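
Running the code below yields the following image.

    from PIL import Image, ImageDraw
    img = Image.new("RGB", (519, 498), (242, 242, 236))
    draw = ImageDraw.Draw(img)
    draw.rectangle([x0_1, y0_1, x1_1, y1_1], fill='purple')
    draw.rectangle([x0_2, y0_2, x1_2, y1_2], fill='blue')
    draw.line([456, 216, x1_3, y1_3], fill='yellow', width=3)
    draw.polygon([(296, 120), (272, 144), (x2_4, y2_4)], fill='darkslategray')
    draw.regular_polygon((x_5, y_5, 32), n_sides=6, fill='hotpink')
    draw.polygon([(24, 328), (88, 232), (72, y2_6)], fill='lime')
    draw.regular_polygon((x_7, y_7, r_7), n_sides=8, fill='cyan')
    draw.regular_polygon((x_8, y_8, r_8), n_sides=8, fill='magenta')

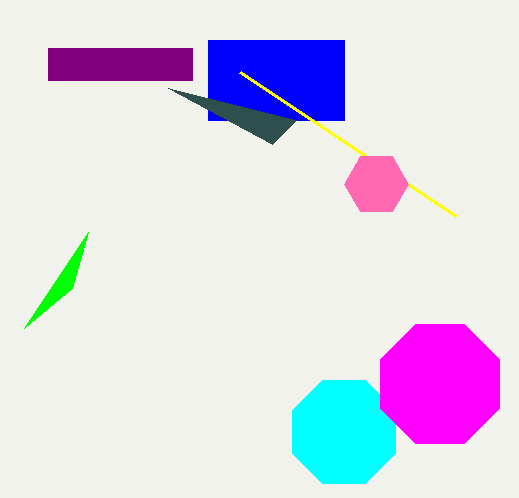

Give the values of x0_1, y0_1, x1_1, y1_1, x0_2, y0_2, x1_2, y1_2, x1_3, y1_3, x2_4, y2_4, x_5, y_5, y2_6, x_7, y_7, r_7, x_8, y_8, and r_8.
x0_1 = 48, y0_1 = 48, x1_1 = 192, y1_1 = 80, x0_2 = 208, y0_2 = 40, x1_2 = 344, y1_2 = 120, x1_3 = 240, y1_3 = 72, x2_4 = 168, y2_4 = 88, x_5 = 376, y_5 = 184, y2_6 = 288, x_7 = 344, y_7 = 432, r_7 = 56, x_8 = 440, y_8 = 384, r_8 = 64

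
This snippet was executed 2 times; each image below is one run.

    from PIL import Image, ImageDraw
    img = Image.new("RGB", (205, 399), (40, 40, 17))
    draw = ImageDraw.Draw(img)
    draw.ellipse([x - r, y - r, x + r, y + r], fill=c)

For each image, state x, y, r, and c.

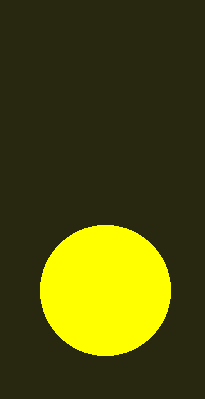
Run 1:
x = 105; y = 290; r = 65; c = 'yellow'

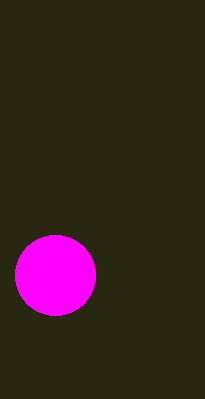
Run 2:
x = 55
y = 275
r = 40
c = 'magenta'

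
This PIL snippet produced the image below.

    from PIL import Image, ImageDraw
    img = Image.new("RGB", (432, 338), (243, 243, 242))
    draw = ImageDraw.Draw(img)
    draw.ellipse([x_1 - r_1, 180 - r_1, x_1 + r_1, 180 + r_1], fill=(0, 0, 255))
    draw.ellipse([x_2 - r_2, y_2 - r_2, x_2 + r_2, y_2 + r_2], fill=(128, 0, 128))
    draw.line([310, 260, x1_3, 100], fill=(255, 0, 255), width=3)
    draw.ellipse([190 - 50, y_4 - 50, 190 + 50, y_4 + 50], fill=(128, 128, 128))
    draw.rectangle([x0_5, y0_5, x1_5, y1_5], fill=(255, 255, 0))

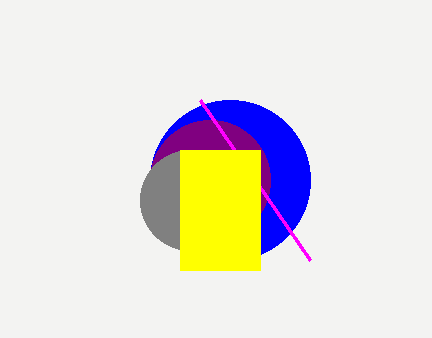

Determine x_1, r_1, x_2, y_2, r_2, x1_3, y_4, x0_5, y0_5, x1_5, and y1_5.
x_1 = 230
r_1 = 80
x_2 = 210
y_2 = 180
r_2 = 60
x1_3 = 200
y_4 = 200
x0_5 = 180
y0_5 = 150
x1_5 = 260
y1_5 = 270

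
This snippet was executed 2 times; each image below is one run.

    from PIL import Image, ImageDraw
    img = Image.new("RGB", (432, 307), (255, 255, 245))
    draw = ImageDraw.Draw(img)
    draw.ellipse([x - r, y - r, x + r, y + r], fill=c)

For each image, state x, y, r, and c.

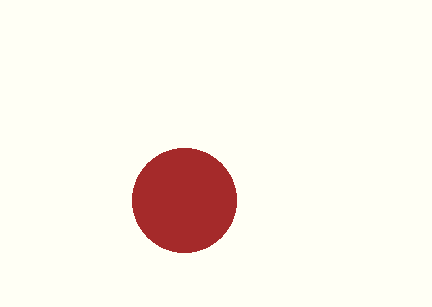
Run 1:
x = 184, y = 200, r = 52, c = 'brown'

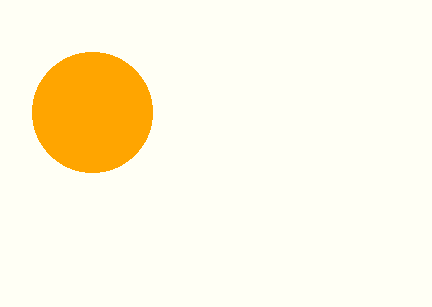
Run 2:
x = 92
y = 112
r = 60
c = 'orange'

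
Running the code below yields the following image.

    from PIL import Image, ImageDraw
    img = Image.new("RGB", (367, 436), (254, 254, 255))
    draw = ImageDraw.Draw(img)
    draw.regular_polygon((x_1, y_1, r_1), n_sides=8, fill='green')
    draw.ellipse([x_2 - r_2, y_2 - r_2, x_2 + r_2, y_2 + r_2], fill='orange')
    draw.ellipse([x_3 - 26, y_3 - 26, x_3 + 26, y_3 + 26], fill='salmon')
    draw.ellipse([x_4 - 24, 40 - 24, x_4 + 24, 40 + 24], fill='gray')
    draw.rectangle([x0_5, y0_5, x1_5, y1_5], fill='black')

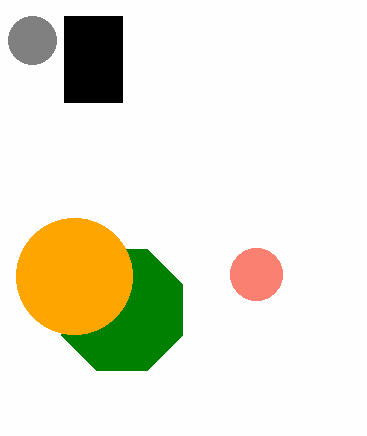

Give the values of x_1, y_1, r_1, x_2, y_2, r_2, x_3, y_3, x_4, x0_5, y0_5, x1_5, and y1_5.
x_1 = 122
y_1 = 310
r_1 = 66
x_2 = 74
y_2 = 276
r_2 = 58
x_3 = 256
y_3 = 274
x_4 = 32
x0_5 = 64
y0_5 = 16
x1_5 = 122
y1_5 = 102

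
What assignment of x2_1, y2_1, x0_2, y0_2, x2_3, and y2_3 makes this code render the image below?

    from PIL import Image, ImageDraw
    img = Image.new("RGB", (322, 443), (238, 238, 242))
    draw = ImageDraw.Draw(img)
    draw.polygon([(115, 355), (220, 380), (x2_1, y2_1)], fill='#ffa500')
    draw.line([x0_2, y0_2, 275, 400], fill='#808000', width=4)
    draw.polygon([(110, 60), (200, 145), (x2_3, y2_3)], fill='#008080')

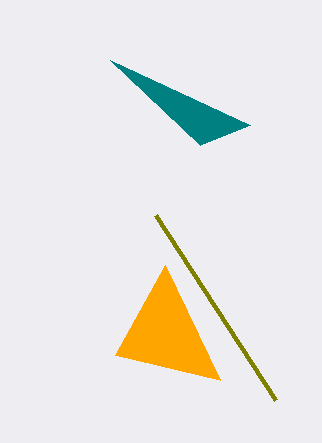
x2_1 = 165; y2_1 = 265; x0_2 = 155; y0_2 = 215; x2_3 = 250; y2_3 = 125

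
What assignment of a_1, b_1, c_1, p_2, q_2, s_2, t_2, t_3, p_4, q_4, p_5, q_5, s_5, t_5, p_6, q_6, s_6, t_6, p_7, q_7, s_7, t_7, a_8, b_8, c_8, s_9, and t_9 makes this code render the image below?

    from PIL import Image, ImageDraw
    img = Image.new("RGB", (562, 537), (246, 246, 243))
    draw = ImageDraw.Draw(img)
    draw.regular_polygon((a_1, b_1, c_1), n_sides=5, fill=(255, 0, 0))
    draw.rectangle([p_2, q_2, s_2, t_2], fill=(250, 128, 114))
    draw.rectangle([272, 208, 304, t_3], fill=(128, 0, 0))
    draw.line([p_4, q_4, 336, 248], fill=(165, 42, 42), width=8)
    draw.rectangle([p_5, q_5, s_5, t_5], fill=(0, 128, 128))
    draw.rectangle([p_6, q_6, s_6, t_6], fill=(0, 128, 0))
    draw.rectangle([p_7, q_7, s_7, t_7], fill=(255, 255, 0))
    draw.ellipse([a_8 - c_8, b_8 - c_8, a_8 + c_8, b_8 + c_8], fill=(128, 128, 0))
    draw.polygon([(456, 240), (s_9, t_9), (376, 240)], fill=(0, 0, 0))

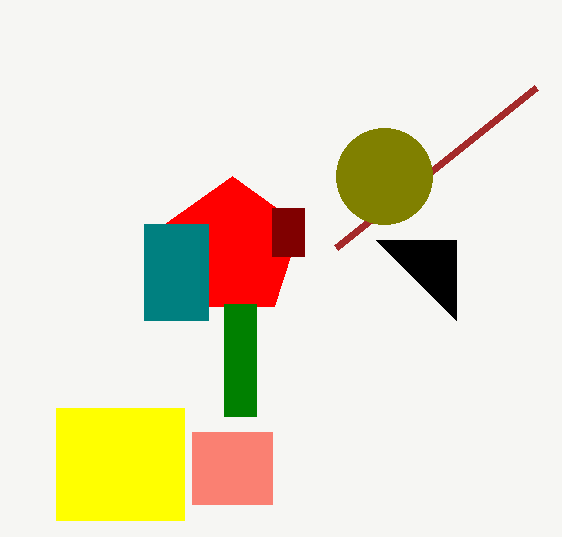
a_1 = 232
b_1 = 248
c_1 = 72
p_2 = 192
q_2 = 432
s_2 = 272
t_2 = 504
t_3 = 256
p_4 = 536
q_4 = 88
p_5 = 144
q_5 = 224
s_5 = 208
t_5 = 320
p_6 = 224
q_6 = 304
s_6 = 256
t_6 = 416
p_7 = 56
q_7 = 408
s_7 = 184
t_7 = 520
a_8 = 384
b_8 = 176
c_8 = 48
s_9 = 456
t_9 = 320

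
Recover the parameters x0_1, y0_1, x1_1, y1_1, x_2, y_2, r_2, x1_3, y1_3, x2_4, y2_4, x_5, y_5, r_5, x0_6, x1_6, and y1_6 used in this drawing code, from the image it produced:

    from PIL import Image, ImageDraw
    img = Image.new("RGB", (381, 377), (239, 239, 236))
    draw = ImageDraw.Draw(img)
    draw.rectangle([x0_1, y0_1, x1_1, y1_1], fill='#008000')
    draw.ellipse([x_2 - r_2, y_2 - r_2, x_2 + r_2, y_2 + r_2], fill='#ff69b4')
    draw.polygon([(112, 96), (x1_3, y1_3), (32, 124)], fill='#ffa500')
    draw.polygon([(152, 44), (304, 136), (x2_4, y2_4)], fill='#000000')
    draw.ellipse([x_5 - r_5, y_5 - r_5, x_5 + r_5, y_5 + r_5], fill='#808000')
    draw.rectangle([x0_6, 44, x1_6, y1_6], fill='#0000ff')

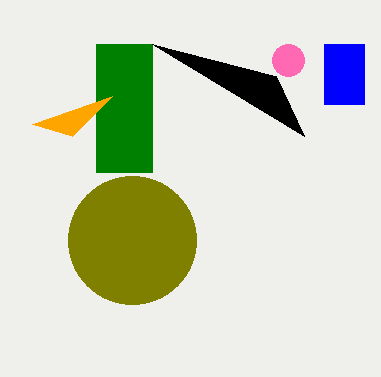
x0_1 = 96
y0_1 = 44
x1_1 = 152
y1_1 = 172
x_2 = 288
y_2 = 60
r_2 = 16
x1_3 = 72
y1_3 = 136
x2_4 = 276
y2_4 = 76
x_5 = 132
y_5 = 240
r_5 = 64
x0_6 = 324
x1_6 = 364
y1_6 = 104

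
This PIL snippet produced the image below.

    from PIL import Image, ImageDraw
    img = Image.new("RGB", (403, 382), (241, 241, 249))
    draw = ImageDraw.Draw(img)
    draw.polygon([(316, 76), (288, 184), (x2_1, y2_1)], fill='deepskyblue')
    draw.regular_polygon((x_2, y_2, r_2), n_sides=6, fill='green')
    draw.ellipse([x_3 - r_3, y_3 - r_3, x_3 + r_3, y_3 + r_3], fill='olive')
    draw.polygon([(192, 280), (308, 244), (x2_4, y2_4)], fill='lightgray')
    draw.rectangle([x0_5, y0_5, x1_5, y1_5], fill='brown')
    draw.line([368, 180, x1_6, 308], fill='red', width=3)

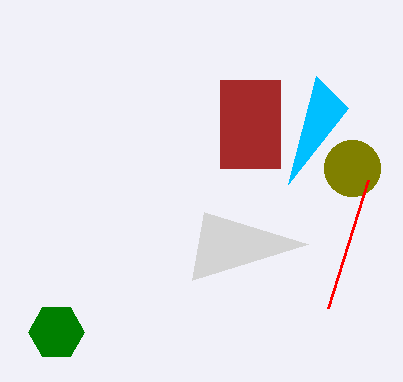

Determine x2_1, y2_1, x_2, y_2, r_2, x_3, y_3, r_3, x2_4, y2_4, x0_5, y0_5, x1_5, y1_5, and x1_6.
x2_1 = 348
y2_1 = 108
x_2 = 56
y_2 = 332
r_2 = 28
x_3 = 352
y_3 = 168
r_3 = 28
x2_4 = 204
y2_4 = 212
x0_5 = 220
y0_5 = 80
x1_5 = 280
y1_5 = 168
x1_6 = 328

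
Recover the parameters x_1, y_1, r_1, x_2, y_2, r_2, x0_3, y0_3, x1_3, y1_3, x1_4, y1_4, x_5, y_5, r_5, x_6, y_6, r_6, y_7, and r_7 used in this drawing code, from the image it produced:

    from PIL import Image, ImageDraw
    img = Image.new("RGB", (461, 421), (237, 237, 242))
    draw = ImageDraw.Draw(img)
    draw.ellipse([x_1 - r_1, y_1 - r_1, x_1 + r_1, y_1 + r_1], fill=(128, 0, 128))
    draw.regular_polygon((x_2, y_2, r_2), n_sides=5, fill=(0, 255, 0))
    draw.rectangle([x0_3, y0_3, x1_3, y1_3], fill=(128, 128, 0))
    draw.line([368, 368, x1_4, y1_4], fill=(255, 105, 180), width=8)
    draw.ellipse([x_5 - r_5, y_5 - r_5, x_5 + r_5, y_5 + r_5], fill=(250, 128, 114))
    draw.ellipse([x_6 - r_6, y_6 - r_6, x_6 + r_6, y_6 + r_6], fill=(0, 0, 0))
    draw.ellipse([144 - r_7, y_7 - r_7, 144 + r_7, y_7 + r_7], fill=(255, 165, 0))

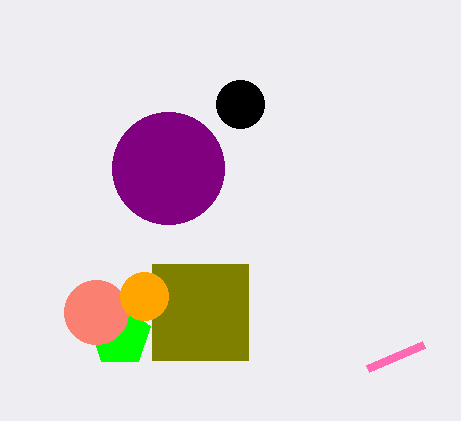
x_1 = 168
y_1 = 168
r_1 = 56
x_2 = 120
y_2 = 336
r_2 = 32
x0_3 = 152
y0_3 = 264
x1_3 = 248
y1_3 = 360
x1_4 = 424
y1_4 = 344
x_5 = 96
y_5 = 312
r_5 = 32
x_6 = 240
y_6 = 104
r_6 = 24
y_7 = 296
r_7 = 24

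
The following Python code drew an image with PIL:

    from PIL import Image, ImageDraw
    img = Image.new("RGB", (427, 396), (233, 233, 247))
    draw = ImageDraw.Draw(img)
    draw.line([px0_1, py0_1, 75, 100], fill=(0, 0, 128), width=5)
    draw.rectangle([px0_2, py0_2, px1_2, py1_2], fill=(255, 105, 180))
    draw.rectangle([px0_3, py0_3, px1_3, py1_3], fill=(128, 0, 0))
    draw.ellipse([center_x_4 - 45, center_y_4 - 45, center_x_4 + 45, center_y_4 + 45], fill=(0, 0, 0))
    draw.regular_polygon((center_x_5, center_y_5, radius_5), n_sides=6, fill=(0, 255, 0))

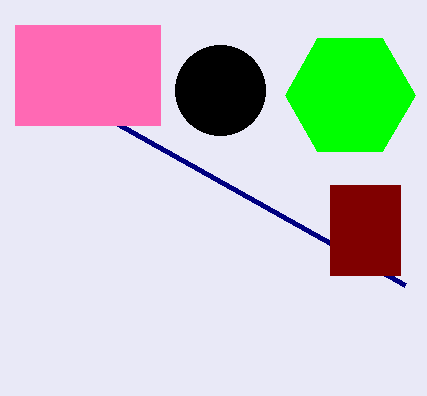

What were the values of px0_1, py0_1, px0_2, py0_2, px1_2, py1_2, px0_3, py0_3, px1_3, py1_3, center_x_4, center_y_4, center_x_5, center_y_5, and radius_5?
px0_1 = 405
py0_1 = 285
px0_2 = 15
py0_2 = 25
px1_2 = 160
py1_2 = 125
px0_3 = 330
py0_3 = 185
px1_3 = 400
py1_3 = 275
center_x_4 = 220
center_y_4 = 90
center_x_5 = 350
center_y_5 = 95
radius_5 = 65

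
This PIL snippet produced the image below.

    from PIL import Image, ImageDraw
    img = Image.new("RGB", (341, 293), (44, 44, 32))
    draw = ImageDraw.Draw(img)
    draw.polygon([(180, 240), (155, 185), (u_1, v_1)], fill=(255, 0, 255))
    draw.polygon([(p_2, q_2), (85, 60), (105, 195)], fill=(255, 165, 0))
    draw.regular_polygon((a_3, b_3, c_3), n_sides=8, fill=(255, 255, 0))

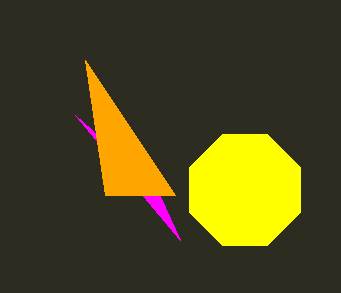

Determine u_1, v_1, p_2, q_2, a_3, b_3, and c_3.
u_1 = 75; v_1 = 115; p_2 = 175; q_2 = 195; a_3 = 245; b_3 = 190; c_3 = 60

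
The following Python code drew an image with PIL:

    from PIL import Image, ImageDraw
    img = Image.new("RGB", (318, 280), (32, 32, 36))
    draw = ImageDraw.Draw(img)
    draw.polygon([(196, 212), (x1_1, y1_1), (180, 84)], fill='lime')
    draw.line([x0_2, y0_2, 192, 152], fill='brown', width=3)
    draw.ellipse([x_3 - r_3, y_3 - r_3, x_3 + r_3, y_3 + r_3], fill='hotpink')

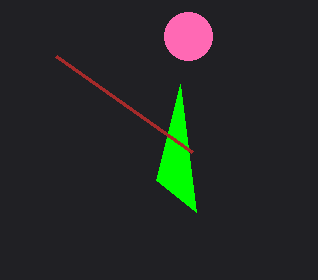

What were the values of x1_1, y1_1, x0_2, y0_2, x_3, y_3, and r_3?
x1_1 = 156; y1_1 = 180; x0_2 = 56; y0_2 = 56; x_3 = 188; y_3 = 36; r_3 = 24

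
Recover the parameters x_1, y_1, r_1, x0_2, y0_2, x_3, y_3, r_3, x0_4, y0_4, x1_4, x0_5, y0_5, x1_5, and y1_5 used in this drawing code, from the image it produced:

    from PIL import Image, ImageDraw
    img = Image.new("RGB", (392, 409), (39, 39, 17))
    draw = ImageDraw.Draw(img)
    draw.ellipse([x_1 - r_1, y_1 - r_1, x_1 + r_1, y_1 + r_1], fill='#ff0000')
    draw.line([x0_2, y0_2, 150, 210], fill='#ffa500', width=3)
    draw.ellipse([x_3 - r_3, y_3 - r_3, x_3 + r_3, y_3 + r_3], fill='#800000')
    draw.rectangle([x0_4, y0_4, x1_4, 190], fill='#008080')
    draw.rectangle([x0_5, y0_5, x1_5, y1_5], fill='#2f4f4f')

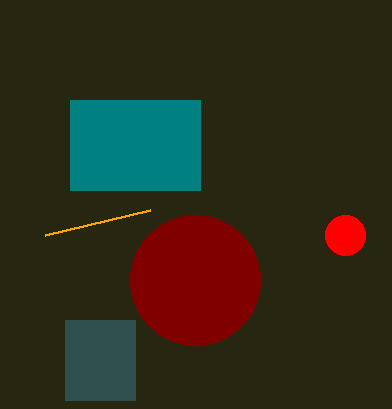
x_1 = 345; y_1 = 235; r_1 = 20; x0_2 = 45; y0_2 = 235; x_3 = 195; y_3 = 280; r_3 = 65; x0_4 = 70; y0_4 = 100; x1_4 = 200; x0_5 = 65; y0_5 = 320; x1_5 = 135; y1_5 = 400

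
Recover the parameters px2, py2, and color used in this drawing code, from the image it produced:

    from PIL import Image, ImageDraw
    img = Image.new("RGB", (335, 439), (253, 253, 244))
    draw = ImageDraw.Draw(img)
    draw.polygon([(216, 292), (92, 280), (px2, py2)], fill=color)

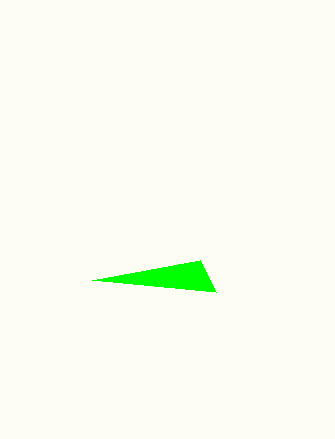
px2 = 200, py2 = 260, color = 'lime'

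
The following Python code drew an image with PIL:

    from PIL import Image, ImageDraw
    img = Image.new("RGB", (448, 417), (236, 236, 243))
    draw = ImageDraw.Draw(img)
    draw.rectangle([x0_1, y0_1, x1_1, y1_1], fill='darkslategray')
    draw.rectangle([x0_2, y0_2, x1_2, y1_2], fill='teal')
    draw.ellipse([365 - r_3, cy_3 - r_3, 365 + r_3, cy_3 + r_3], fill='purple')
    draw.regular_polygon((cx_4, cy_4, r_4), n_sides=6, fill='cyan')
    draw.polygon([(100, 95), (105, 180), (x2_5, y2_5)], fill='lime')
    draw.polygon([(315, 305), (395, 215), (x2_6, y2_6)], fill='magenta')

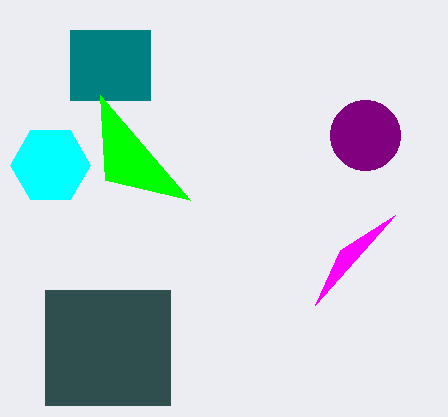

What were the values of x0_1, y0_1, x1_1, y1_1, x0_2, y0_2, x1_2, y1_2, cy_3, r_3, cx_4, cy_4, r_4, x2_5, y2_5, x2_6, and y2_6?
x0_1 = 45; y0_1 = 290; x1_1 = 170; y1_1 = 405; x0_2 = 70; y0_2 = 30; x1_2 = 150; y1_2 = 100; cy_3 = 135; r_3 = 35; cx_4 = 50; cy_4 = 165; r_4 = 40; x2_5 = 190; y2_5 = 200; x2_6 = 340; y2_6 = 250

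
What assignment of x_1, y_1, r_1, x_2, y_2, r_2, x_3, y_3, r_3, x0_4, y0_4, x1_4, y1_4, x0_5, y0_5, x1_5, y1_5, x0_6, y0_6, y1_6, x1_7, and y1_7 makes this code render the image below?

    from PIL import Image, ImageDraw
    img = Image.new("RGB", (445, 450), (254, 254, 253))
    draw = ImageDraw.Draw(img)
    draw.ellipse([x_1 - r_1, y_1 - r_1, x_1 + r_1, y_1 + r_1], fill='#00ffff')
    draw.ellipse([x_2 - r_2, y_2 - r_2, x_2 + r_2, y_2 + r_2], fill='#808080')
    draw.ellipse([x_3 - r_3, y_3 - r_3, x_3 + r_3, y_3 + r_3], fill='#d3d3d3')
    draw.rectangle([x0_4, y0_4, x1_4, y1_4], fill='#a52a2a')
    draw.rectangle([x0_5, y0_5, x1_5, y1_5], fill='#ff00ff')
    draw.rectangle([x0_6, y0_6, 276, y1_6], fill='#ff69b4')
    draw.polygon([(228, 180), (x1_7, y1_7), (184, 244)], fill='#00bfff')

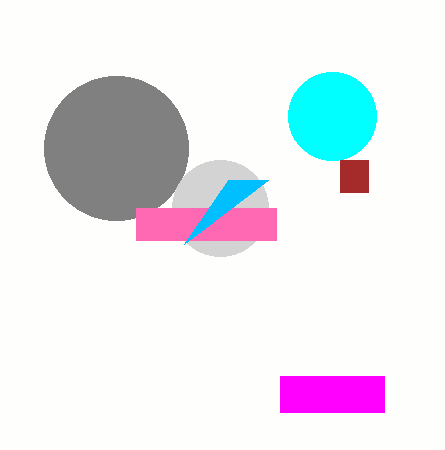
x_1 = 332
y_1 = 116
r_1 = 44
x_2 = 116
y_2 = 148
r_2 = 72
x_3 = 220
y_3 = 208
r_3 = 48
x0_4 = 340
y0_4 = 160
x1_4 = 368
y1_4 = 192
x0_5 = 280
y0_5 = 376
x1_5 = 384
y1_5 = 412
x0_6 = 136
y0_6 = 208
y1_6 = 240
x1_7 = 268
y1_7 = 180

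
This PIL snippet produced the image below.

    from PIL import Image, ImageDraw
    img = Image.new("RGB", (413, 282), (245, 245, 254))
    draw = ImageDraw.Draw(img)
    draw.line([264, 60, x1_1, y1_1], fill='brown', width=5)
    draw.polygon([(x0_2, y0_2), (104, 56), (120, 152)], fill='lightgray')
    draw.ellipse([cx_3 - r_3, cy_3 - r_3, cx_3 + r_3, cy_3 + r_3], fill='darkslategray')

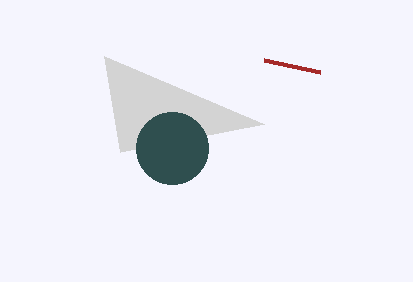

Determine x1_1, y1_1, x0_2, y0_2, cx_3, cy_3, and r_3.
x1_1 = 320, y1_1 = 72, x0_2 = 264, y0_2 = 124, cx_3 = 172, cy_3 = 148, r_3 = 36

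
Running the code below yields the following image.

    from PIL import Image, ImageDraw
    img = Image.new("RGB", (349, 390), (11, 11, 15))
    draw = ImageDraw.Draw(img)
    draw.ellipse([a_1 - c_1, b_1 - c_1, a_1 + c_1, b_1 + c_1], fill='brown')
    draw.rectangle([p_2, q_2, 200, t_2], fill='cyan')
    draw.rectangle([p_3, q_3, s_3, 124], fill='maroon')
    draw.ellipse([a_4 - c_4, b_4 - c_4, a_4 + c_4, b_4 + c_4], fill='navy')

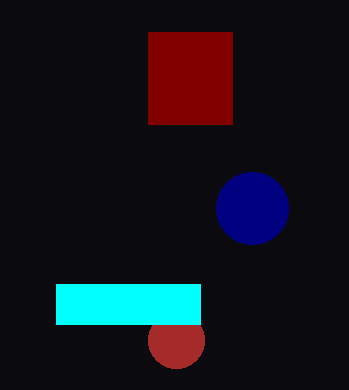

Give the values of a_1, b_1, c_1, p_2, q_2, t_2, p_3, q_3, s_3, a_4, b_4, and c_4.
a_1 = 176
b_1 = 340
c_1 = 28
p_2 = 56
q_2 = 284
t_2 = 324
p_3 = 148
q_3 = 32
s_3 = 232
a_4 = 252
b_4 = 208
c_4 = 36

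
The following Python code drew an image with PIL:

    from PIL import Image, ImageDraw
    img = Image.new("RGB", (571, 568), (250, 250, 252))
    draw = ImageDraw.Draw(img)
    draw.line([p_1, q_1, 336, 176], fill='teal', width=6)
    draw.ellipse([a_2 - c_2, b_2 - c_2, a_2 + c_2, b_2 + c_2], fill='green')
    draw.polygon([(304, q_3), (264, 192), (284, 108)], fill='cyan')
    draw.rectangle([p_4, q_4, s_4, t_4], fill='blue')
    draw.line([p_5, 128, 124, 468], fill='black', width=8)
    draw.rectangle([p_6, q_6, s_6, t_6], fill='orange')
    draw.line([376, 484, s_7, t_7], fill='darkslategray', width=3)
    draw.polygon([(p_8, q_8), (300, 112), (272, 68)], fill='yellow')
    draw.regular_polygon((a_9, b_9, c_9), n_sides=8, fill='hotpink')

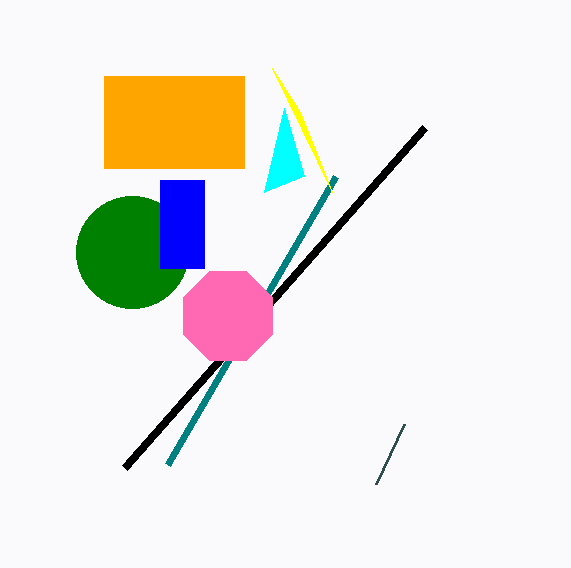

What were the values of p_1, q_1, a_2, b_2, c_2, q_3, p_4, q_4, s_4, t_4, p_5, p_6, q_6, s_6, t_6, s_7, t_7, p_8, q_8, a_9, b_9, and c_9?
p_1 = 168; q_1 = 464; a_2 = 132; b_2 = 252; c_2 = 56; q_3 = 176; p_4 = 160; q_4 = 180; s_4 = 204; t_4 = 268; p_5 = 424; p_6 = 104; q_6 = 76; s_6 = 244; t_6 = 168; s_7 = 404; t_7 = 424; p_8 = 332; q_8 = 192; a_9 = 228; b_9 = 316; c_9 = 48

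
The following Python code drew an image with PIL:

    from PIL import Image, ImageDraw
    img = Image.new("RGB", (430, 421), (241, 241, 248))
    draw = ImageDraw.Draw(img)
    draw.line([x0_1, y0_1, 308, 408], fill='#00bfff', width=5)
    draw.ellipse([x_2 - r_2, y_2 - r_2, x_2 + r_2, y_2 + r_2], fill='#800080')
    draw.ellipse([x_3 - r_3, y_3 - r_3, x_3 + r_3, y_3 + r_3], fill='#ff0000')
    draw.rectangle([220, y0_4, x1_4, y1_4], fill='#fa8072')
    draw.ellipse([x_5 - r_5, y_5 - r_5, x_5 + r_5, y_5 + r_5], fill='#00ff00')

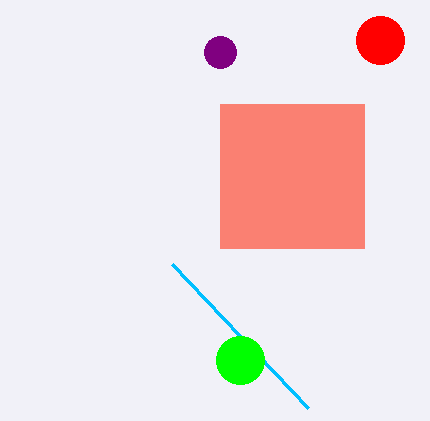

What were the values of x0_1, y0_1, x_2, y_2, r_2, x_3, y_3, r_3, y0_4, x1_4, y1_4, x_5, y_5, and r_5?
x0_1 = 172, y0_1 = 264, x_2 = 220, y_2 = 52, r_2 = 16, x_3 = 380, y_3 = 40, r_3 = 24, y0_4 = 104, x1_4 = 364, y1_4 = 248, x_5 = 240, y_5 = 360, r_5 = 24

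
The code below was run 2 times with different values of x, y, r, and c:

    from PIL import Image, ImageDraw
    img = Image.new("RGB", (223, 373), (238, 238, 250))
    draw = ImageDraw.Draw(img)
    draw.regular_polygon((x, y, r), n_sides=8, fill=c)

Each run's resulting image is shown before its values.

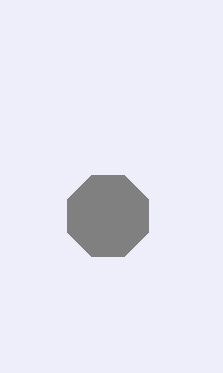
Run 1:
x = 108
y = 216
r = 44
c = 'gray'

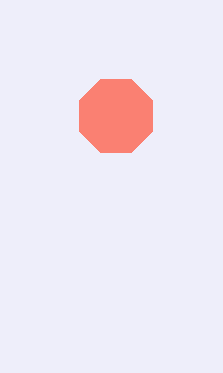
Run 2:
x = 116
y = 116
r = 40
c = 'salmon'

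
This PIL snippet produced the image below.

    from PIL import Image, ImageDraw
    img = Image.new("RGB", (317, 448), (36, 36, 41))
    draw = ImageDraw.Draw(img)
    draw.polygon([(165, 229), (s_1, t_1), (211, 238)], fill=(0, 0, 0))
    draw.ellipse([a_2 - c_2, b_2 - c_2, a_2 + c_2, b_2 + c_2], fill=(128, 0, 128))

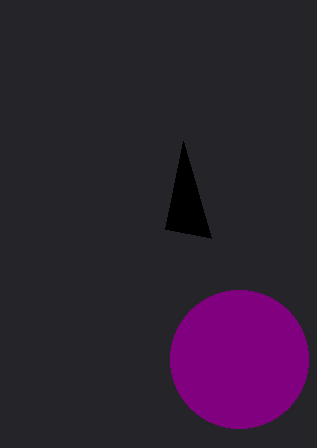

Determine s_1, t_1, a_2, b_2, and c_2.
s_1 = 183, t_1 = 141, a_2 = 239, b_2 = 359, c_2 = 69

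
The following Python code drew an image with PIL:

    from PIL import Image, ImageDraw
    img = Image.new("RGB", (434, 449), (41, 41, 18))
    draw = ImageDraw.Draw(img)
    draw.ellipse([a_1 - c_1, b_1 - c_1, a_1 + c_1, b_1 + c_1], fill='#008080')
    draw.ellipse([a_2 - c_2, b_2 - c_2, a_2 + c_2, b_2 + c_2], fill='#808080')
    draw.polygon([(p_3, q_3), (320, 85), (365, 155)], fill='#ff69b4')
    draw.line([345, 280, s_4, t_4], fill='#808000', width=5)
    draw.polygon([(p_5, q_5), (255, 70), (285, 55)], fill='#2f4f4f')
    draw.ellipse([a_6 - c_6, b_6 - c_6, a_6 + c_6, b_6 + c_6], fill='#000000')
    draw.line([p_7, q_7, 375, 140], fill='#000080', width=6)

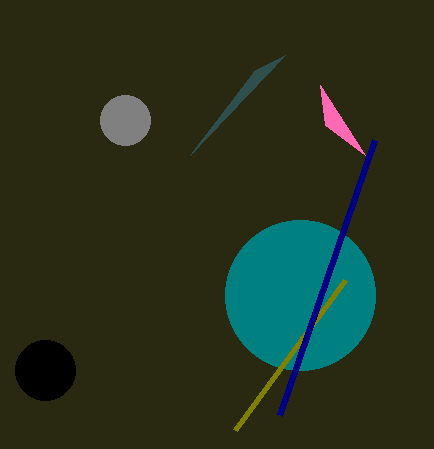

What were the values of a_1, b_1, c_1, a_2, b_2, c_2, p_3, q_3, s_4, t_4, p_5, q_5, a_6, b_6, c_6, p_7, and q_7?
a_1 = 300; b_1 = 295; c_1 = 75; a_2 = 125; b_2 = 120; c_2 = 25; p_3 = 325; q_3 = 125; s_4 = 235; t_4 = 430; p_5 = 190; q_5 = 155; a_6 = 45; b_6 = 370; c_6 = 30; p_7 = 280; q_7 = 415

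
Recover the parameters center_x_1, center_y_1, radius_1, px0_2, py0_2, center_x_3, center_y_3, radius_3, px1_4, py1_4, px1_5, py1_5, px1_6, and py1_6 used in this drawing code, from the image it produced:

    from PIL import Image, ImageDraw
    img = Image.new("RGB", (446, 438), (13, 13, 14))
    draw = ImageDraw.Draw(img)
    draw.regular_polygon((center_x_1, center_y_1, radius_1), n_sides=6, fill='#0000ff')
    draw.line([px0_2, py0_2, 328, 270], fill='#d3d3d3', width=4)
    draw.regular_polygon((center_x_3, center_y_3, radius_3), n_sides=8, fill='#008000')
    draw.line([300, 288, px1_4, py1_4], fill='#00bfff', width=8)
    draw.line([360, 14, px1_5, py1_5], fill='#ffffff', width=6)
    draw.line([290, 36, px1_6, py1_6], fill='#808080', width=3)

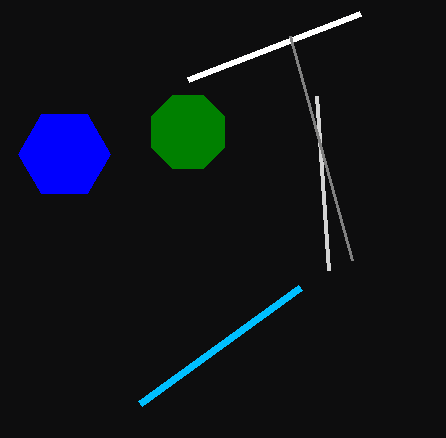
center_x_1 = 64
center_y_1 = 154
radius_1 = 46
px0_2 = 316
py0_2 = 96
center_x_3 = 188
center_y_3 = 132
radius_3 = 40
px1_4 = 140
py1_4 = 404
px1_5 = 188
py1_5 = 80
px1_6 = 352
py1_6 = 260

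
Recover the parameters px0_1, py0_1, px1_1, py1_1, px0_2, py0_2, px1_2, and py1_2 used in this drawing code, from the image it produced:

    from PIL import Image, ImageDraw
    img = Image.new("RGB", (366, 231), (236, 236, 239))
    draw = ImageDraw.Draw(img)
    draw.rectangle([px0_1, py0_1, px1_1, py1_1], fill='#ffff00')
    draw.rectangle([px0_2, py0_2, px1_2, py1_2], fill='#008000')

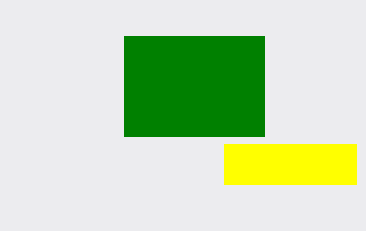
px0_1 = 224
py0_1 = 144
px1_1 = 356
py1_1 = 184
px0_2 = 124
py0_2 = 36
px1_2 = 264
py1_2 = 136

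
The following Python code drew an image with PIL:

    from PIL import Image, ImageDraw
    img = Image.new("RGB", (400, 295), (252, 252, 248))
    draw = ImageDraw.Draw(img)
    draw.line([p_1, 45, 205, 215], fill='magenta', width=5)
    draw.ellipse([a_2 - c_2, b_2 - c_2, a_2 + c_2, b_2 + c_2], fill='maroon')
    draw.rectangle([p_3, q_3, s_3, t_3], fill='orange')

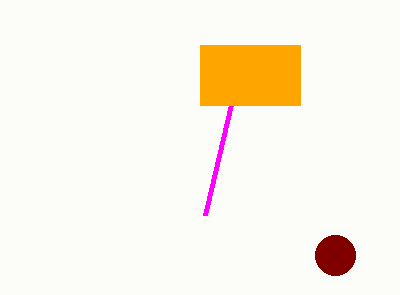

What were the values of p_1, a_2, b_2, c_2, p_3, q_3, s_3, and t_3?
p_1 = 245; a_2 = 335; b_2 = 255; c_2 = 20; p_3 = 200; q_3 = 45; s_3 = 300; t_3 = 105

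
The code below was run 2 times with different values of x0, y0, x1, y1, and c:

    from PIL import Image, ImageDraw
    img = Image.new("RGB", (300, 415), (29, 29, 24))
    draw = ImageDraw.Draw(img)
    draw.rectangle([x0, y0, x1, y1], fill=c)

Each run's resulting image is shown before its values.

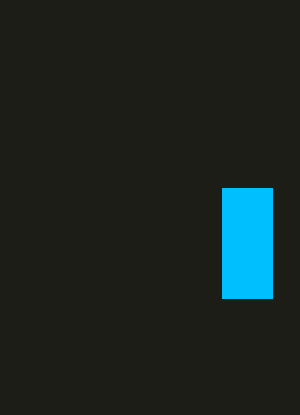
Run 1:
x0 = 222, y0 = 188, x1 = 272, y1 = 298, c = 'deepskyblue'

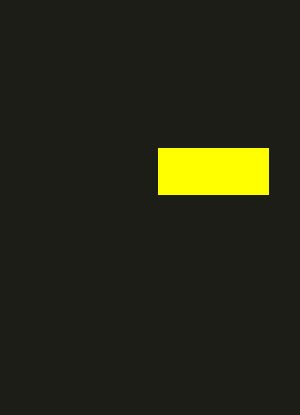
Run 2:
x0 = 158; y0 = 148; x1 = 268; y1 = 194; c = 'yellow'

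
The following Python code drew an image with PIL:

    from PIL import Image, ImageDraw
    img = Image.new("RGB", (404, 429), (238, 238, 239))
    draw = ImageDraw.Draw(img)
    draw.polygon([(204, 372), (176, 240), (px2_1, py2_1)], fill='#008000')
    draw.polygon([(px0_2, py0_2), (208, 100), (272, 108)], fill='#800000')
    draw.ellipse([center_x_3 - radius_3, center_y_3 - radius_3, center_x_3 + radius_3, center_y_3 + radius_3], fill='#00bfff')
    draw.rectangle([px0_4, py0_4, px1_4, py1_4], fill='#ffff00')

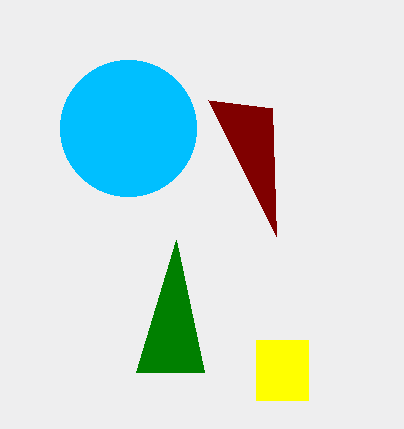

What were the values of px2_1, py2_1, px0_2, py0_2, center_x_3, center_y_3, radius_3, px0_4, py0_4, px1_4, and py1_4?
px2_1 = 136
py2_1 = 372
px0_2 = 276
py0_2 = 236
center_x_3 = 128
center_y_3 = 128
radius_3 = 68
px0_4 = 256
py0_4 = 340
px1_4 = 308
py1_4 = 400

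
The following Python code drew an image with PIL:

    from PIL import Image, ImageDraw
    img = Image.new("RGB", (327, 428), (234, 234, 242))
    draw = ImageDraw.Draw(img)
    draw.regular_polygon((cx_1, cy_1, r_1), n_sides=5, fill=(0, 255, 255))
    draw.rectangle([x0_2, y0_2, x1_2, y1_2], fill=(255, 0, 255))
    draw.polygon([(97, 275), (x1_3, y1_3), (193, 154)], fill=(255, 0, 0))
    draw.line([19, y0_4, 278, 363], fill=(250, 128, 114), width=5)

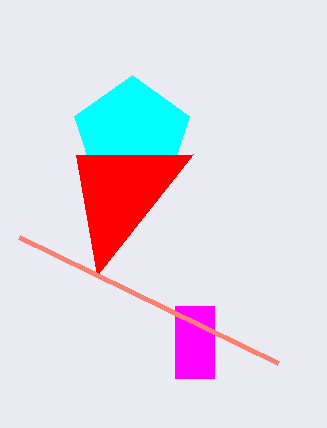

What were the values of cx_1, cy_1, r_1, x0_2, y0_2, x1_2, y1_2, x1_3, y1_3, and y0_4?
cx_1 = 132
cy_1 = 135
r_1 = 60
x0_2 = 175
y0_2 = 306
x1_2 = 214
y1_2 = 378
x1_3 = 76
y1_3 = 155
y0_4 = 237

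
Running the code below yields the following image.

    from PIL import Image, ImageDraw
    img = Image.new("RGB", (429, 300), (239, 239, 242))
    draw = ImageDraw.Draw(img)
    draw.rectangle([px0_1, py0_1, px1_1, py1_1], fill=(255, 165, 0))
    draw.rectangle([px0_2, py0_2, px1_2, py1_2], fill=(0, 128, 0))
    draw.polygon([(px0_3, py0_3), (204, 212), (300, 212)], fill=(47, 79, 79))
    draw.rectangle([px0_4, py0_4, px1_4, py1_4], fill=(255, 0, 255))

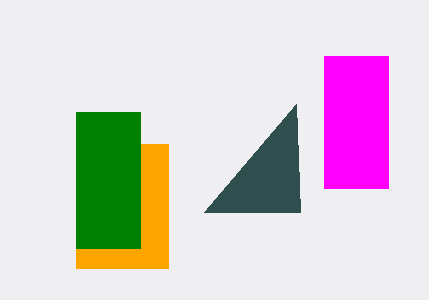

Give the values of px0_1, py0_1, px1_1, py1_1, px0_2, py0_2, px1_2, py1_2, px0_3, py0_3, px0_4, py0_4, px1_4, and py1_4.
px0_1 = 76
py0_1 = 144
px1_1 = 168
py1_1 = 268
px0_2 = 76
py0_2 = 112
px1_2 = 140
py1_2 = 248
px0_3 = 296
py0_3 = 104
px0_4 = 324
py0_4 = 56
px1_4 = 388
py1_4 = 188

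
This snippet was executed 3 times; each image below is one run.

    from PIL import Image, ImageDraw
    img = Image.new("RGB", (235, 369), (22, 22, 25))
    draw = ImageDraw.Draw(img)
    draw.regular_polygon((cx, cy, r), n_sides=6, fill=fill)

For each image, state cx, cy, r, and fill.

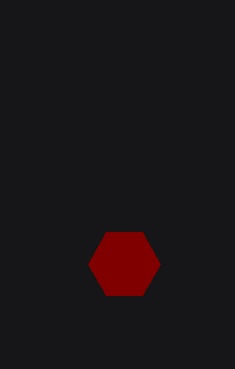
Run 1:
cx = 124
cy = 264
r = 36
fill = 'maroon'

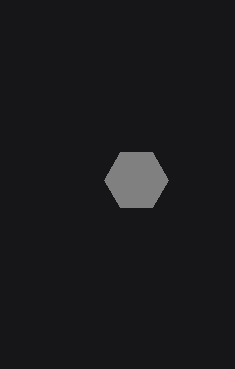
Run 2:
cx = 136
cy = 180
r = 32
fill = 'gray'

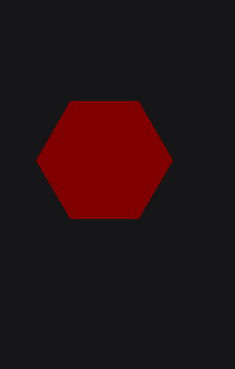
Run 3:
cx = 104, cy = 160, r = 68, fill = 'maroon'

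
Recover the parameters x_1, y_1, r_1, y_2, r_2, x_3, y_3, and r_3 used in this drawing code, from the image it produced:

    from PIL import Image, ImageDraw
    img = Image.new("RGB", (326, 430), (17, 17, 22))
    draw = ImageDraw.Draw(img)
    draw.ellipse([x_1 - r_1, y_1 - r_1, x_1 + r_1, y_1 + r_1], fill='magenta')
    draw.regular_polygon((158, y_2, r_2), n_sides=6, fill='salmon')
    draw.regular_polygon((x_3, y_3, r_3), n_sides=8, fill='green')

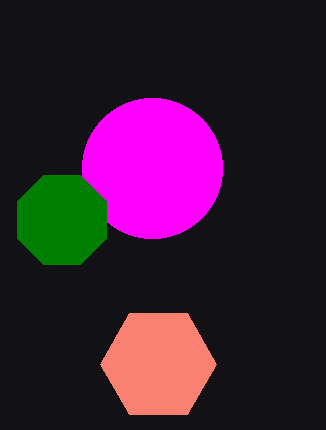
x_1 = 152; y_1 = 168; r_1 = 70; y_2 = 364; r_2 = 58; x_3 = 62; y_3 = 220; r_3 = 48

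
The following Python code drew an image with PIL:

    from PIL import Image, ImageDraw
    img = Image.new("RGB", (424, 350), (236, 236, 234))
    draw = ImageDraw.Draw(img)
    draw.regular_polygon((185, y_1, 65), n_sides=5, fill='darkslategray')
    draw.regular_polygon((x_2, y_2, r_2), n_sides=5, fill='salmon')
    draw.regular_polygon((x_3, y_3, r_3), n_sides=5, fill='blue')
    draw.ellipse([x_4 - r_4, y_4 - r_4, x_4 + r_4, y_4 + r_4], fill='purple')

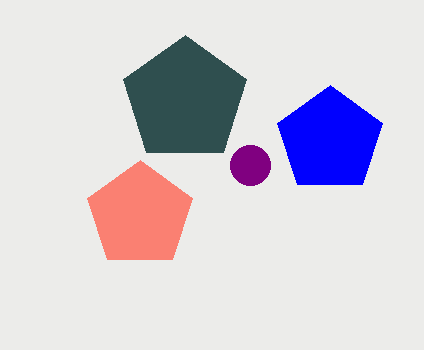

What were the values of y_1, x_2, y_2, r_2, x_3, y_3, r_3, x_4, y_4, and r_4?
y_1 = 100
x_2 = 140
y_2 = 215
r_2 = 55
x_3 = 330
y_3 = 140
r_3 = 55
x_4 = 250
y_4 = 165
r_4 = 20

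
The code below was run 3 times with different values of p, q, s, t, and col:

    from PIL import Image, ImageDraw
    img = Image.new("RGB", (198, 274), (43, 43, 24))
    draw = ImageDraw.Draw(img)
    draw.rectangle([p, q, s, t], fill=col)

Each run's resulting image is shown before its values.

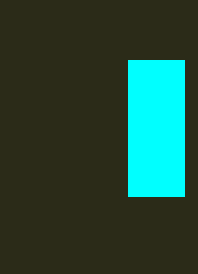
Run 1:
p = 128
q = 60
s = 184
t = 196
col = 'cyan'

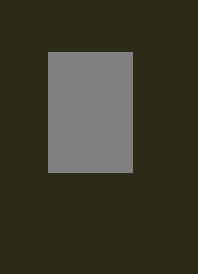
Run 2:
p = 48
q = 52
s = 132
t = 172
col = 'gray'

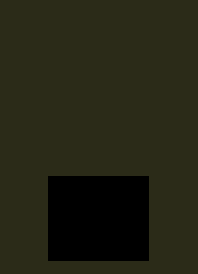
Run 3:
p = 48; q = 176; s = 148; t = 260; col = 'black'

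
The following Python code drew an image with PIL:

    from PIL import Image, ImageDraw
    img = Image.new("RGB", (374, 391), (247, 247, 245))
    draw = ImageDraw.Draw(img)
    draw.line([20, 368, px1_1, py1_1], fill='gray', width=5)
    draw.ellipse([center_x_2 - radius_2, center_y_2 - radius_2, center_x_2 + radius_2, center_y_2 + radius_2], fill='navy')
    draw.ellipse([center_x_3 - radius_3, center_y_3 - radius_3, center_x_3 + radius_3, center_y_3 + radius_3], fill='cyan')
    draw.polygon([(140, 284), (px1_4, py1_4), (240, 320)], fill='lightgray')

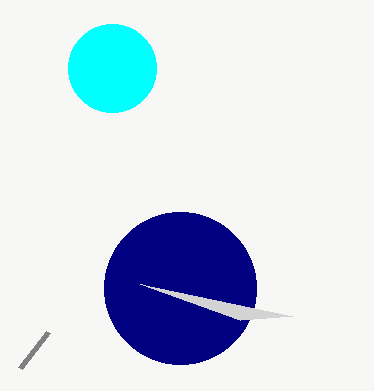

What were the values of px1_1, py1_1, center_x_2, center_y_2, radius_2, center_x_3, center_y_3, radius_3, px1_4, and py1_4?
px1_1 = 48, py1_1 = 332, center_x_2 = 180, center_y_2 = 288, radius_2 = 76, center_x_3 = 112, center_y_3 = 68, radius_3 = 44, px1_4 = 292, py1_4 = 316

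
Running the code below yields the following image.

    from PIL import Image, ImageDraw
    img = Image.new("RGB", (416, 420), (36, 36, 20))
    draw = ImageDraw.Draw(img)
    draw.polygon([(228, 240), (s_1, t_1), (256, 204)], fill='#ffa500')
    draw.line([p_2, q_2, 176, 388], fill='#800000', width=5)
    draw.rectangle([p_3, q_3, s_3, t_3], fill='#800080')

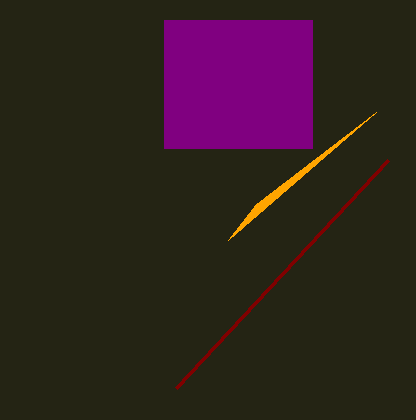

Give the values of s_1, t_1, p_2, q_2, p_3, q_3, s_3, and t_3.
s_1 = 376
t_1 = 112
p_2 = 388
q_2 = 160
p_3 = 164
q_3 = 20
s_3 = 312
t_3 = 148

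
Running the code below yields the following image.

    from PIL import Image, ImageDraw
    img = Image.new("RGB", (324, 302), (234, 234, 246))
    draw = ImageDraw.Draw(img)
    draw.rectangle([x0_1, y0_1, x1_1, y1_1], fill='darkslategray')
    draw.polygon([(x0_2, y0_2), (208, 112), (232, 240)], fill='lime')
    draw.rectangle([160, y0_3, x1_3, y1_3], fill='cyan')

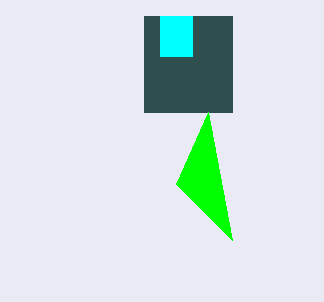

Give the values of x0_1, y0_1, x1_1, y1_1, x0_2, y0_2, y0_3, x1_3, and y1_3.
x0_1 = 144, y0_1 = 16, x1_1 = 232, y1_1 = 112, x0_2 = 176, y0_2 = 184, y0_3 = 16, x1_3 = 192, y1_3 = 56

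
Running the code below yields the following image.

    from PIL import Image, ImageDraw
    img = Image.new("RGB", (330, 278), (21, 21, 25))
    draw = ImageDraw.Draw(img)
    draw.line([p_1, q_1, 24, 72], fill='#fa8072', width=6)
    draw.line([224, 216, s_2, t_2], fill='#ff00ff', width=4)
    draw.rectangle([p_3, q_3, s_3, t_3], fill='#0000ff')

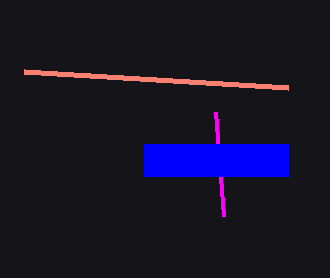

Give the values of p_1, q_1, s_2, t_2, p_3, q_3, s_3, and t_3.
p_1 = 288, q_1 = 88, s_2 = 216, t_2 = 112, p_3 = 144, q_3 = 144, s_3 = 288, t_3 = 176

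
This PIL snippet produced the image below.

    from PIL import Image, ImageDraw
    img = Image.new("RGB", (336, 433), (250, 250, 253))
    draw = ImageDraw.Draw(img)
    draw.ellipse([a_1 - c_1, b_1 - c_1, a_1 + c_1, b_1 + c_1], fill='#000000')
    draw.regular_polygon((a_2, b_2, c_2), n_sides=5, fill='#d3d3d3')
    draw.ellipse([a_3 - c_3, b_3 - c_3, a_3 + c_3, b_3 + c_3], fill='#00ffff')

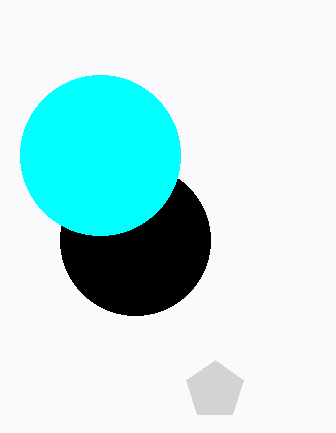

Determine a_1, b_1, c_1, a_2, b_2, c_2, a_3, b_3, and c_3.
a_1 = 135
b_1 = 240
c_1 = 75
a_2 = 215
b_2 = 390
c_2 = 30
a_3 = 100
b_3 = 155
c_3 = 80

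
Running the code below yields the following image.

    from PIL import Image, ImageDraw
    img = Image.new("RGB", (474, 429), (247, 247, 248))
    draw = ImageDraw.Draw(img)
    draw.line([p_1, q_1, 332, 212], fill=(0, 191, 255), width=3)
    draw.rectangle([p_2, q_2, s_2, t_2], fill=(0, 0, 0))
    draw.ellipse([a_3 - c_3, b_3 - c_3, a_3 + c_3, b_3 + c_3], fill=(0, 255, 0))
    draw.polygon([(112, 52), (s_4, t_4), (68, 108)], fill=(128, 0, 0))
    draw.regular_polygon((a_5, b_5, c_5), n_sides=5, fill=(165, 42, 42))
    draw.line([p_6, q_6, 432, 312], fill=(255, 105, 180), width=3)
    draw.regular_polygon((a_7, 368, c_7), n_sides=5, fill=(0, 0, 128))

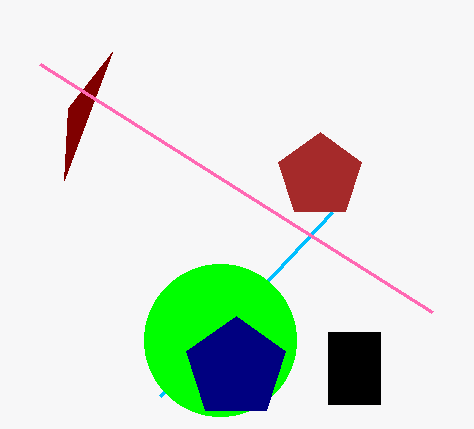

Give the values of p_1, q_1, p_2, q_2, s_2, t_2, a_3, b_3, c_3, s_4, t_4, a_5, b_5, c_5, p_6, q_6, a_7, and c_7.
p_1 = 160
q_1 = 396
p_2 = 328
q_2 = 332
s_2 = 380
t_2 = 404
a_3 = 220
b_3 = 340
c_3 = 76
s_4 = 64
t_4 = 180
a_5 = 320
b_5 = 176
c_5 = 44
p_6 = 40
q_6 = 64
a_7 = 236
c_7 = 52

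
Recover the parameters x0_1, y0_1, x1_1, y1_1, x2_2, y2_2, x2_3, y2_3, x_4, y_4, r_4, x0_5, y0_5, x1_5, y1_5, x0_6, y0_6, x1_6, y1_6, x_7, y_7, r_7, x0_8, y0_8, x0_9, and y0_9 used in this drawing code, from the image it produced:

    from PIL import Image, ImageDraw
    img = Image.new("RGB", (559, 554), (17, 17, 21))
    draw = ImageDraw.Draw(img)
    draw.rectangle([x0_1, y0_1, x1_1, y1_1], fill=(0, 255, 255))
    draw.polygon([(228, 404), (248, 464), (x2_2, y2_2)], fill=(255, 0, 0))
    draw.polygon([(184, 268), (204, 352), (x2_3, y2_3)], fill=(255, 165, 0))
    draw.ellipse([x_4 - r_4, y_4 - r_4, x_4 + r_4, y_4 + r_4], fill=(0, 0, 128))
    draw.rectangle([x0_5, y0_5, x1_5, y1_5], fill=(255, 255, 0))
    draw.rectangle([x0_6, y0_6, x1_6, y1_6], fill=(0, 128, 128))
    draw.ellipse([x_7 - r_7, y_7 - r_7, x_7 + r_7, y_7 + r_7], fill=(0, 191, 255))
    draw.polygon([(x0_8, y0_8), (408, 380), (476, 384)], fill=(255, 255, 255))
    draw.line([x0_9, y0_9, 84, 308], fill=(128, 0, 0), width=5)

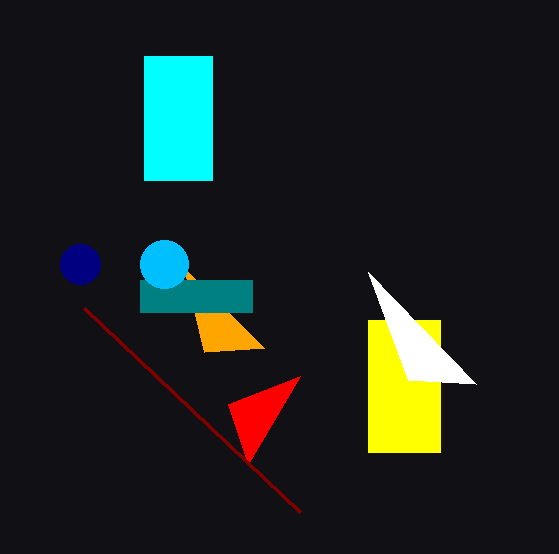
x0_1 = 144, y0_1 = 56, x1_1 = 212, y1_1 = 180, x2_2 = 300, y2_2 = 376, x2_3 = 264, y2_3 = 348, x_4 = 80, y_4 = 264, r_4 = 20, x0_5 = 368, y0_5 = 320, x1_5 = 440, y1_5 = 452, x0_6 = 140, y0_6 = 280, x1_6 = 252, y1_6 = 312, x_7 = 164, y_7 = 264, r_7 = 24, x0_8 = 368, y0_8 = 272, x0_9 = 300, y0_9 = 512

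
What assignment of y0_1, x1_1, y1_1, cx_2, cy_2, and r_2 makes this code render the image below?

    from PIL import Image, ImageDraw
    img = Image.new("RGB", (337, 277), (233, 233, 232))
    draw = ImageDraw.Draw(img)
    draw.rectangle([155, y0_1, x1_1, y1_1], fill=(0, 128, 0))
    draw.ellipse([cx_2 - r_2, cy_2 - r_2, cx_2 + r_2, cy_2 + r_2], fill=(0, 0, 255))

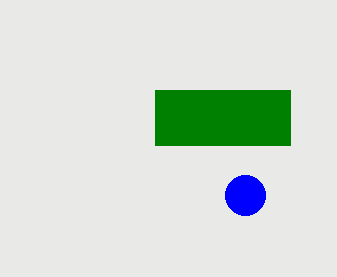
y0_1 = 90
x1_1 = 290
y1_1 = 145
cx_2 = 245
cy_2 = 195
r_2 = 20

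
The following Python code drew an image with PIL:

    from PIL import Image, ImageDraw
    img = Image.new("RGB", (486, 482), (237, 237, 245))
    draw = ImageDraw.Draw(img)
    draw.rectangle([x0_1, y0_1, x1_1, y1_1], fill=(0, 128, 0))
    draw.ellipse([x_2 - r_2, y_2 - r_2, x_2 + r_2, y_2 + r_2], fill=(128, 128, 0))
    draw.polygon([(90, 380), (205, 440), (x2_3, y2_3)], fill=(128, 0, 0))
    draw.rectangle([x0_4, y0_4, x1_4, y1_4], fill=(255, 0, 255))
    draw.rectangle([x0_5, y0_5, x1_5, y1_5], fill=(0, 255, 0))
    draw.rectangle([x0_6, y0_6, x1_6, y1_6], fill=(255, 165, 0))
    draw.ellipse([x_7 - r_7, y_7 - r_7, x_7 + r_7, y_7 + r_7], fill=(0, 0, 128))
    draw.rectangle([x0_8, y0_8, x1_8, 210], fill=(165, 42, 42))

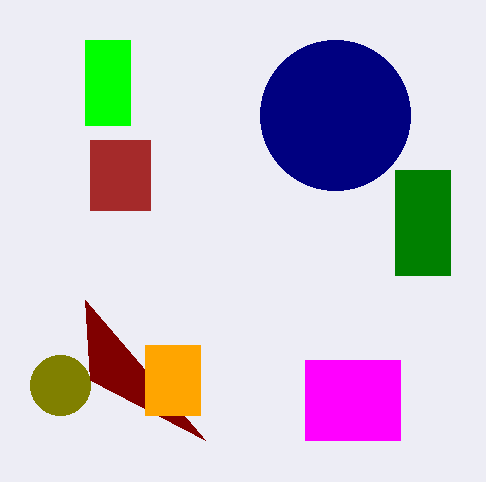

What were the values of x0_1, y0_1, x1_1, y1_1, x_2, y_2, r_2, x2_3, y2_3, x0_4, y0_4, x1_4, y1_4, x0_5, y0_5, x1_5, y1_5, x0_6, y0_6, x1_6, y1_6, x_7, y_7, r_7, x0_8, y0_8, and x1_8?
x0_1 = 395, y0_1 = 170, x1_1 = 450, y1_1 = 275, x_2 = 60, y_2 = 385, r_2 = 30, x2_3 = 85, y2_3 = 300, x0_4 = 305, y0_4 = 360, x1_4 = 400, y1_4 = 440, x0_5 = 85, y0_5 = 40, x1_5 = 130, y1_5 = 125, x0_6 = 145, y0_6 = 345, x1_6 = 200, y1_6 = 415, x_7 = 335, y_7 = 115, r_7 = 75, x0_8 = 90, y0_8 = 140, x1_8 = 150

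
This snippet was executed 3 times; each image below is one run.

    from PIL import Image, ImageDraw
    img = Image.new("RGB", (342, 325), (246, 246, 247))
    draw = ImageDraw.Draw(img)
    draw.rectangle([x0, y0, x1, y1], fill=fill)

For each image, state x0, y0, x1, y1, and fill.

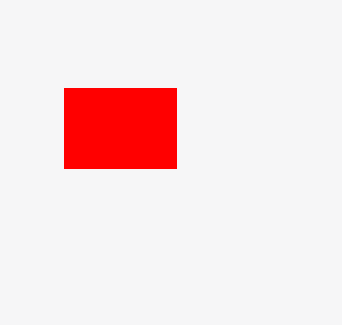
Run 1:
x0 = 64
y0 = 88
x1 = 176
y1 = 168
fill = 'red'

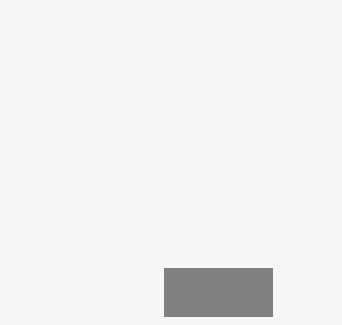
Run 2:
x0 = 164; y0 = 268; x1 = 272; y1 = 316; fill = 'gray'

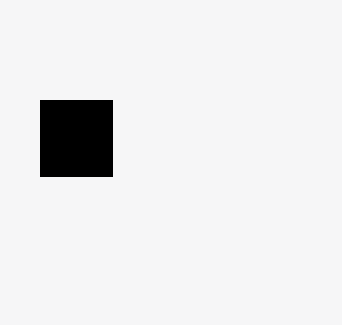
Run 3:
x0 = 40, y0 = 100, x1 = 112, y1 = 176, fill = 'black'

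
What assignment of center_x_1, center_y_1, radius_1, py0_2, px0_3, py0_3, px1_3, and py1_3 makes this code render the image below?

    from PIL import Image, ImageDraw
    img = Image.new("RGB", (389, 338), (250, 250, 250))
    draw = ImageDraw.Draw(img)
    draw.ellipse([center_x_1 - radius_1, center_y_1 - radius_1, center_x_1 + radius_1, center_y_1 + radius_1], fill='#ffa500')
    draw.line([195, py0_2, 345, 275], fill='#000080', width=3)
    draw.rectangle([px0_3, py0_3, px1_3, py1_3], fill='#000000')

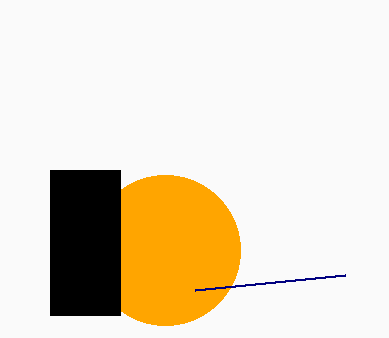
center_x_1 = 165; center_y_1 = 250; radius_1 = 75; py0_2 = 290; px0_3 = 50; py0_3 = 170; px1_3 = 120; py1_3 = 315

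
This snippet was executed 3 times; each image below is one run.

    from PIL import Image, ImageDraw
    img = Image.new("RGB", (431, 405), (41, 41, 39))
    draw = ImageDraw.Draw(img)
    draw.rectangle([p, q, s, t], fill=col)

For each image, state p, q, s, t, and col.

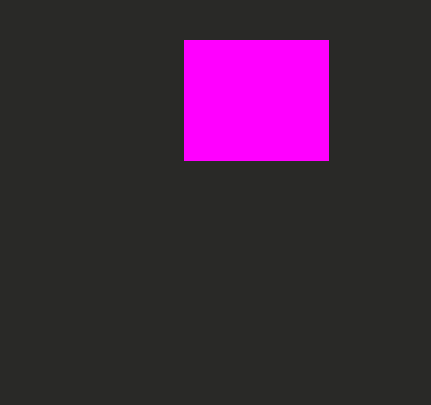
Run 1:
p = 184, q = 40, s = 328, t = 160, col = 'magenta'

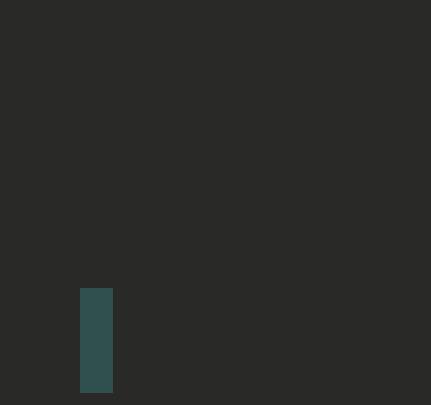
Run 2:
p = 80; q = 288; s = 112; t = 392; col = 'darkslategray'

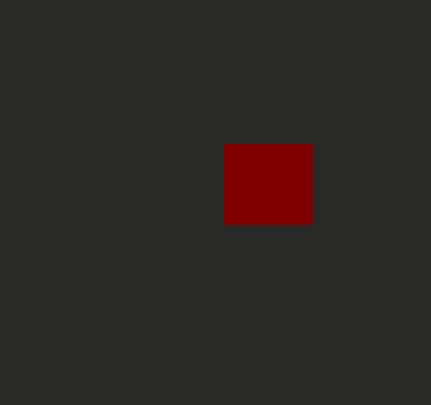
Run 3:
p = 224, q = 144, s = 312, t = 224, col = 'maroon'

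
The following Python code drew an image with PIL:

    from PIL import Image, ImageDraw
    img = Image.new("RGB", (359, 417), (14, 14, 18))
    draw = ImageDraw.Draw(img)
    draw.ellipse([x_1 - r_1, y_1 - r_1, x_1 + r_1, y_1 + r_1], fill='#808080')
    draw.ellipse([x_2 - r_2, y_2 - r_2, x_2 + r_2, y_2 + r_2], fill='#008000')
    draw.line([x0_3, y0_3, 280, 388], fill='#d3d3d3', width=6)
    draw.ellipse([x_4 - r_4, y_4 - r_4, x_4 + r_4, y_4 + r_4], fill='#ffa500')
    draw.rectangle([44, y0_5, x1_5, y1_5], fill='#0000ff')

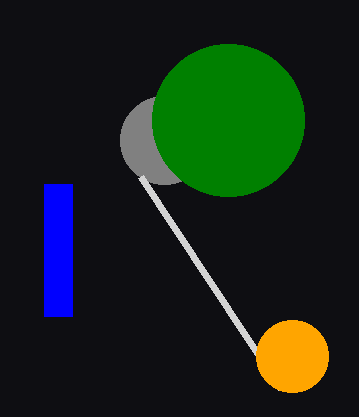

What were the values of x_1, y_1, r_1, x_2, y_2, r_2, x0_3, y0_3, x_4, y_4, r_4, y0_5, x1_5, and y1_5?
x_1 = 164; y_1 = 140; r_1 = 44; x_2 = 228; y_2 = 120; r_2 = 76; x0_3 = 140; y0_3 = 176; x_4 = 292; y_4 = 356; r_4 = 36; y0_5 = 184; x1_5 = 72; y1_5 = 316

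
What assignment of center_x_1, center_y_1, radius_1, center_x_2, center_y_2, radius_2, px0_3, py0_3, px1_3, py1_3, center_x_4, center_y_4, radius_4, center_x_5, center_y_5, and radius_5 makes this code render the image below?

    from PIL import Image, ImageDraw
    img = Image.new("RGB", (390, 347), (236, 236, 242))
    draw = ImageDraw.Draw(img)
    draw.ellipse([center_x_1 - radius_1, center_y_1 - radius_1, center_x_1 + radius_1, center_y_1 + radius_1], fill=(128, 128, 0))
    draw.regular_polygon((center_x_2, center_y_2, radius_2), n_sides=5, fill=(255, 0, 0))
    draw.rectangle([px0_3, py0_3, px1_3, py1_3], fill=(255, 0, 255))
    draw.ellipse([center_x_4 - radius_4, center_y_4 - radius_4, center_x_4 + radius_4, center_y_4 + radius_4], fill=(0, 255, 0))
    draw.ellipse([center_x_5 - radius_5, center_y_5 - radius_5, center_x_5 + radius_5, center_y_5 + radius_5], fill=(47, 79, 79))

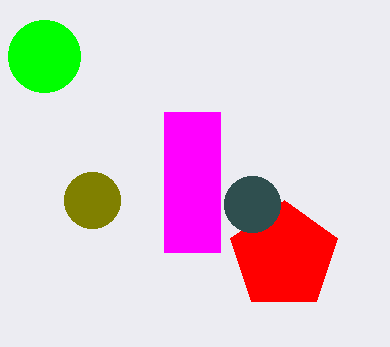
center_x_1 = 92; center_y_1 = 200; radius_1 = 28; center_x_2 = 284; center_y_2 = 256; radius_2 = 56; px0_3 = 164; py0_3 = 112; px1_3 = 220; py1_3 = 252; center_x_4 = 44; center_y_4 = 56; radius_4 = 36; center_x_5 = 252; center_y_5 = 204; radius_5 = 28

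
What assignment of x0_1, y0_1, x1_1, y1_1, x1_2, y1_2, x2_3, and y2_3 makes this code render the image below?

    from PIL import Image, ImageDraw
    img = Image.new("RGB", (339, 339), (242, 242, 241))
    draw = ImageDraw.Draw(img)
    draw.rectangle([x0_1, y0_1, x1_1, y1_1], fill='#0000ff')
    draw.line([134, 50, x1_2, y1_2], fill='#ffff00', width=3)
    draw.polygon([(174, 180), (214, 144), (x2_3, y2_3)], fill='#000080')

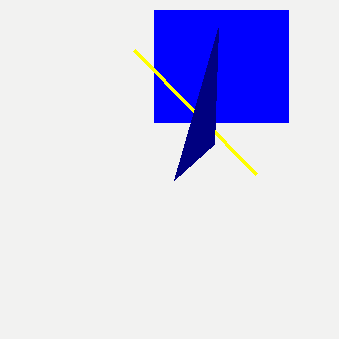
x0_1 = 154
y0_1 = 10
x1_1 = 288
y1_1 = 122
x1_2 = 256
y1_2 = 174
x2_3 = 218
y2_3 = 28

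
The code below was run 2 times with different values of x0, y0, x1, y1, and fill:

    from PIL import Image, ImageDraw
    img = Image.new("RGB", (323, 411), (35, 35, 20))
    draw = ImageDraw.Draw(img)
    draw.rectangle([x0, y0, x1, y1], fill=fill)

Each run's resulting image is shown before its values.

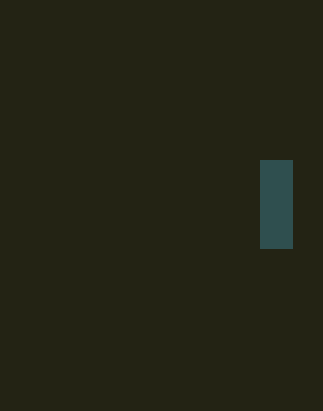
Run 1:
x0 = 260
y0 = 160
x1 = 292
y1 = 248
fill = 'darkslategray'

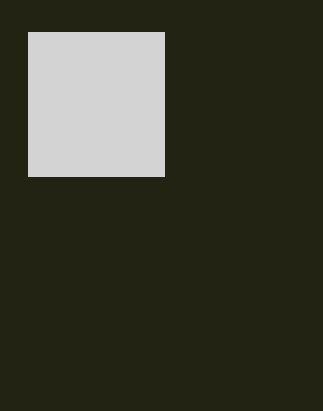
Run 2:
x0 = 28, y0 = 32, x1 = 164, y1 = 176, fill = 'lightgray'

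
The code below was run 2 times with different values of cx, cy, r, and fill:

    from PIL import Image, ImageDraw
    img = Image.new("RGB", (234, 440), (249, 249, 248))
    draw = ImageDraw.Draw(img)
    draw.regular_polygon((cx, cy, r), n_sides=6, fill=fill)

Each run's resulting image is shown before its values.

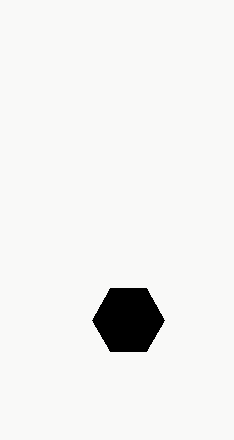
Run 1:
cx = 128; cy = 320; r = 36; fill = 'black'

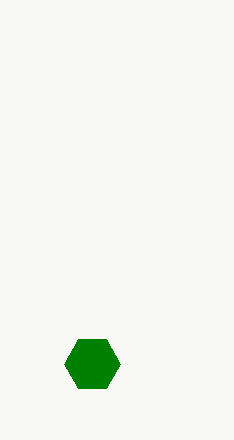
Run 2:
cx = 92
cy = 364
r = 28
fill = 'green'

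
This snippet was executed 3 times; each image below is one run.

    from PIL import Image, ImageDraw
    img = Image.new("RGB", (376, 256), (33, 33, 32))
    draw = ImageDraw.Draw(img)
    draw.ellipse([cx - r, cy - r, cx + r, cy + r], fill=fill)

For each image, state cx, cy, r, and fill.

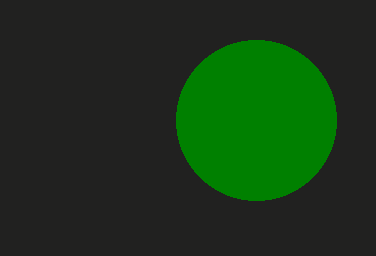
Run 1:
cx = 256, cy = 120, r = 80, fill = 'green'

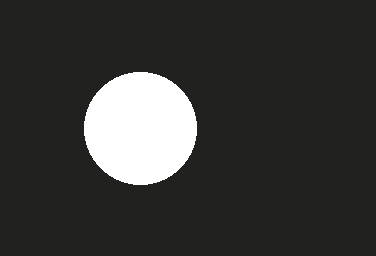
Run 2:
cx = 140, cy = 128, r = 56, fill = 'white'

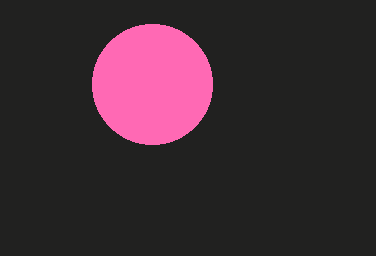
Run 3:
cx = 152, cy = 84, r = 60, fill = 'hotpink'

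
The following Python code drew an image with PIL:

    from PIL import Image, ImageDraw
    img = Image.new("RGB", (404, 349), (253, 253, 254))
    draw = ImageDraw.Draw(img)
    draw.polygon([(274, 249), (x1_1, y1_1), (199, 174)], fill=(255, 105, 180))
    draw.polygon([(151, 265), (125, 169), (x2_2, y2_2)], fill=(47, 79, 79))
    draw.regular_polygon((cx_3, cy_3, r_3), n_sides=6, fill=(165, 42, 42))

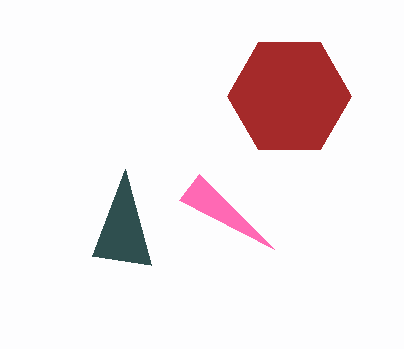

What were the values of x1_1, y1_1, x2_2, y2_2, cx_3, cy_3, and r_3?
x1_1 = 179; y1_1 = 200; x2_2 = 92; y2_2 = 256; cx_3 = 289; cy_3 = 96; r_3 = 62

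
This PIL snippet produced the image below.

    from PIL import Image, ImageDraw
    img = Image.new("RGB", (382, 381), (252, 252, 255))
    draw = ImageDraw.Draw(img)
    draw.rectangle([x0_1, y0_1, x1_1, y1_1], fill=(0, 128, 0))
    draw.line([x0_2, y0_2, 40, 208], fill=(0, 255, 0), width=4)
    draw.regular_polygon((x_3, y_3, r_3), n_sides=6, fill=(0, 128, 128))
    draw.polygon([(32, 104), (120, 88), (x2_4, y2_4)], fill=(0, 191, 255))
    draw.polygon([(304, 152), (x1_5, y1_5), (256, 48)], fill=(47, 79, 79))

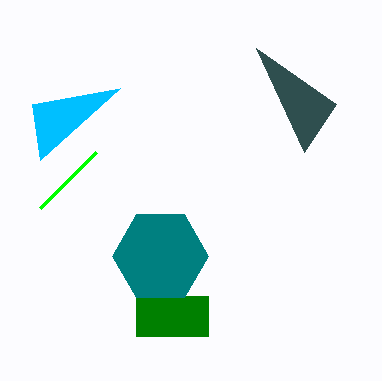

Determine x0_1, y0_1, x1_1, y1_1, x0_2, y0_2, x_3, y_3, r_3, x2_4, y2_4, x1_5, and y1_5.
x0_1 = 136
y0_1 = 296
x1_1 = 208
y1_1 = 336
x0_2 = 96
y0_2 = 152
x_3 = 160
y_3 = 256
r_3 = 48
x2_4 = 40
y2_4 = 160
x1_5 = 336
y1_5 = 104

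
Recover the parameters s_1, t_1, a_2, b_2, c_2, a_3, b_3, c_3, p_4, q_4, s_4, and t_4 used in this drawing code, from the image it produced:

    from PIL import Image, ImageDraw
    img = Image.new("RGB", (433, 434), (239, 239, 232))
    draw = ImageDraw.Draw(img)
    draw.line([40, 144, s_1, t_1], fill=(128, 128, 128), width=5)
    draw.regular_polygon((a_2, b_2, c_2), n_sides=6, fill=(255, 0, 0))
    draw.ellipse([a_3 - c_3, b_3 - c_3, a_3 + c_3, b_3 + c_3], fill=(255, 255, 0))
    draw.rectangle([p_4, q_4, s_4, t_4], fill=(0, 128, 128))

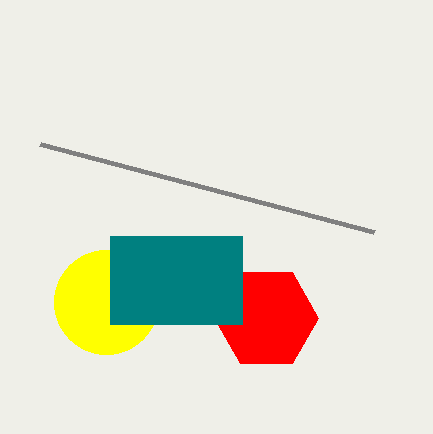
s_1 = 374
t_1 = 232
a_2 = 266
b_2 = 318
c_2 = 52
a_3 = 106
b_3 = 302
c_3 = 52
p_4 = 110
q_4 = 236
s_4 = 242
t_4 = 324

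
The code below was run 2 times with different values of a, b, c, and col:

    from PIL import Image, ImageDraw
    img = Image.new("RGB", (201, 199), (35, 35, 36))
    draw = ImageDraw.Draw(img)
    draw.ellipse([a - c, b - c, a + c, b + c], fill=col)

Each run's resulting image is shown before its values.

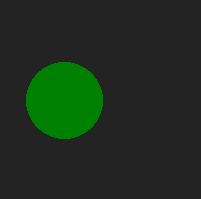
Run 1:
a = 64; b = 100; c = 38; col = 'green'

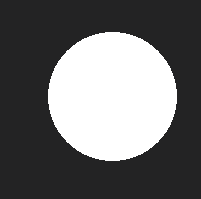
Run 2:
a = 112
b = 96
c = 64
col = 'white'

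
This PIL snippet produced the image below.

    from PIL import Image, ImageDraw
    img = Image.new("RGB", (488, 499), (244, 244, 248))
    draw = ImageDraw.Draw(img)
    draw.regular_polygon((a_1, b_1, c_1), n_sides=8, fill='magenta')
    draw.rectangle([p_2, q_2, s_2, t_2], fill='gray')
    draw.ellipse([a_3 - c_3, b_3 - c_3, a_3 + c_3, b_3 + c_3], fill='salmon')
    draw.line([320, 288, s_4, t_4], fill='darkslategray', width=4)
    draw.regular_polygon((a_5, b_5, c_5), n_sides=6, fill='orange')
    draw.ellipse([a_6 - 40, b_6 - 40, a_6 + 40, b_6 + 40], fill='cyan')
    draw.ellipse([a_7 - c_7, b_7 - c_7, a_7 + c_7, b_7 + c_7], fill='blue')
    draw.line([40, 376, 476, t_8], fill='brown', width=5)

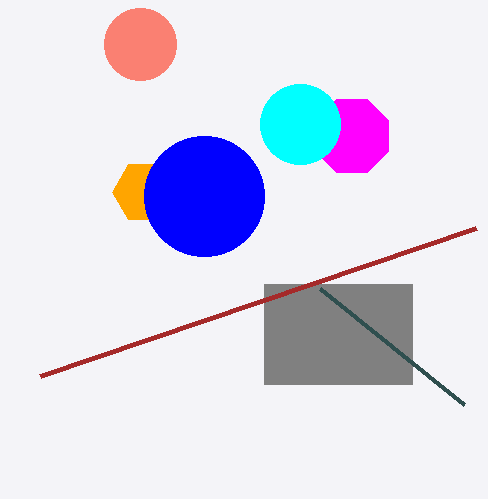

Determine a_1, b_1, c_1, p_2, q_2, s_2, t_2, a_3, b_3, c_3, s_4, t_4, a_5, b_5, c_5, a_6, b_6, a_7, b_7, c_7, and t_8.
a_1 = 352; b_1 = 136; c_1 = 40; p_2 = 264; q_2 = 284; s_2 = 412; t_2 = 384; a_3 = 140; b_3 = 44; c_3 = 36; s_4 = 464; t_4 = 404; a_5 = 144; b_5 = 192; c_5 = 32; a_6 = 300; b_6 = 124; a_7 = 204; b_7 = 196; c_7 = 60; t_8 = 228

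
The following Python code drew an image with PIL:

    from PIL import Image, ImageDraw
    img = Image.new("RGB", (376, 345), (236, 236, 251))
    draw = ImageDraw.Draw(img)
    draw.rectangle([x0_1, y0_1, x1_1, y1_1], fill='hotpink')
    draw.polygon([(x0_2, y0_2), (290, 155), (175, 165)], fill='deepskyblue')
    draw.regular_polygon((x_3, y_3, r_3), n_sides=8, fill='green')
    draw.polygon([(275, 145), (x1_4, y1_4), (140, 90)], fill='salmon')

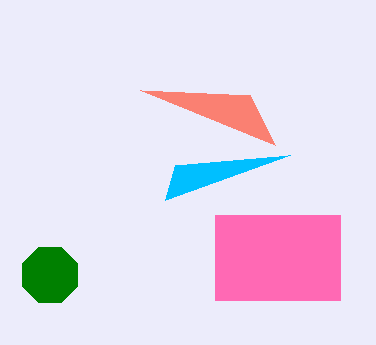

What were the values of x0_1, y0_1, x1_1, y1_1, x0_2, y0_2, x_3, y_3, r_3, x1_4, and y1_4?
x0_1 = 215; y0_1 = 215; x1_1 = 340; y1_1 = 300; x0_2 = 165; y0_2 = 200; x_3 = 50; y_3 = 275; r_3 = 30; x1_4 = 250; y1_4 = 95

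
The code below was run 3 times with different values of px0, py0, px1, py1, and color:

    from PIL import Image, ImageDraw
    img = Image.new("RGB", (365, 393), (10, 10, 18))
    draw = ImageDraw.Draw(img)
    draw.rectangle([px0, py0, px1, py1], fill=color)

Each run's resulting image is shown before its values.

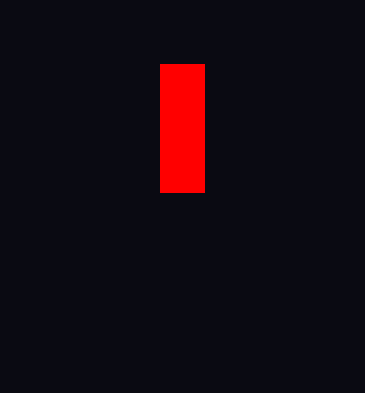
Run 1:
px0 = 160, py0 = 64, px1 = 204, py1 = 192, color = 'red'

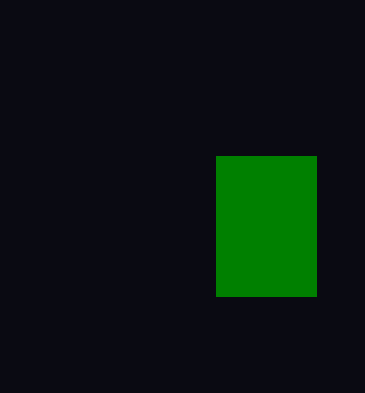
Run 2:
px0 = 216, py0 = 156, px1 = 316, py1 = 296, color = 'green'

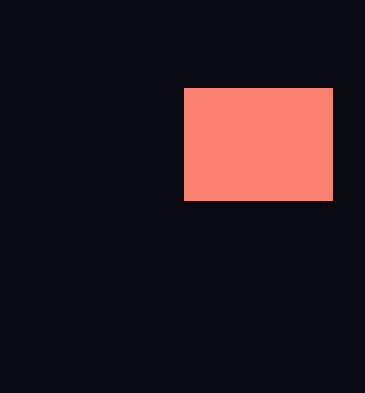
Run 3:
px0 = 184
py0 = 88
px1 = 332
py1 = 200
color = 'salmon'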